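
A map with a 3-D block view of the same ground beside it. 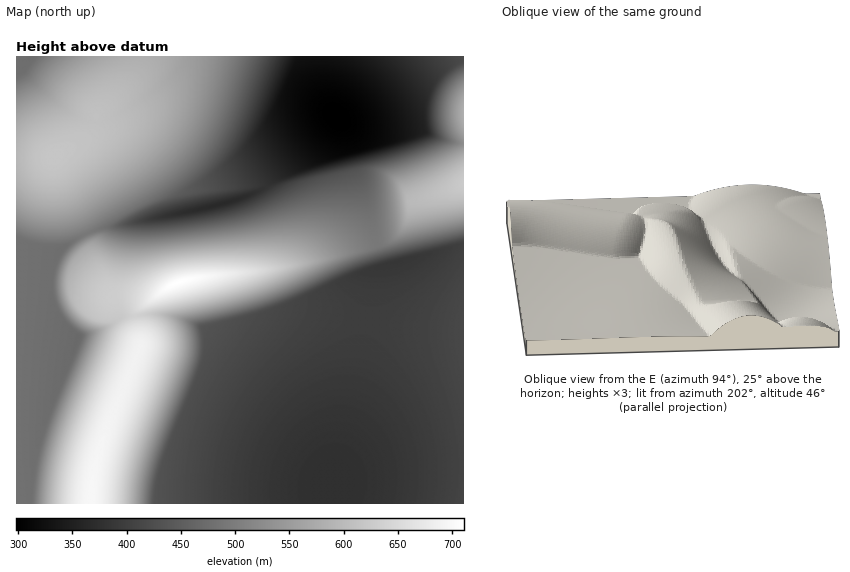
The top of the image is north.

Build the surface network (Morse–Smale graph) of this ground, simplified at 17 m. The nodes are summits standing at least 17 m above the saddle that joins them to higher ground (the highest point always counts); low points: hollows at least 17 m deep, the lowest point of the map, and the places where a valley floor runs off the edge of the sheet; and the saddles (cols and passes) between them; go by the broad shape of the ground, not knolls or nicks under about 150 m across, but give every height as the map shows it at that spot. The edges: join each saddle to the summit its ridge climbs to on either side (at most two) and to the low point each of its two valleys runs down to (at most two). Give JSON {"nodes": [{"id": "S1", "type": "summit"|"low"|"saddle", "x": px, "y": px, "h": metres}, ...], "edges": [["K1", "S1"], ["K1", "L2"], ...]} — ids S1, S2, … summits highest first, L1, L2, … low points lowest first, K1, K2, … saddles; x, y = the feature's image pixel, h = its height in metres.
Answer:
{"nodes": [
{"id": "S1", "type": "summit", "x": 178, "y": 283, "h": 711},
{"id": "S2", "type": "summit", "x": 90, "y": 500, "h": 698},
{"id": "S3", "type": "summit", "x": 463, "y": 184, "h": 626},
{"id": "S4", "type": "summit", "x": 53, "y": 158, "h": 619},
{"id": "S5", "type": "summit", "x": 463, "y": 114, "h": 581},
{"id": "L1", "type": "low", "x": 337, "y": 117, "h": 298},
{"id": "L2", "type": "low", "x": 332, "y": 485, "h": 376},
{"id": "L3", "type": "low", "x": 77, "y": 341, "h": 470},
{"id": "L4", "type": "low", "x": 29, "y": 58, "h": 475},
{"id": "K1", "type": "saddle", "x": 136, "y": 316, "h": 635},
{"id": "K2", "type": "saddle", "x": 140, "y": 57, "h": 581},
{"id": "K3", "type": "saddle", "x": 463, "y": 144, "h": 528},
{"id": "K4", "type": "saddle", "x": 88, "y": 234, "h": 493},
{"id": "K5", "type": "saddle", "x": 377, "y": 244, "h": 493}],
"edges": [["K1", "S1"], ["K1", "S2"], ["K1", "L2"], ["K1", "L3"], ["K2", "S4"], ["K2", "L1"], ["K2", "L4"], ["K3", "S3"], ["K3", "S5"], ["K3", "L1"], ["K4", "S1"], ["K4", "S4"], ["K4", "L1"], ["K4", "L3"], ["K5", "S1"], ["K5", "S3"], ["K5", "L1"], ["K5", "L2"]]}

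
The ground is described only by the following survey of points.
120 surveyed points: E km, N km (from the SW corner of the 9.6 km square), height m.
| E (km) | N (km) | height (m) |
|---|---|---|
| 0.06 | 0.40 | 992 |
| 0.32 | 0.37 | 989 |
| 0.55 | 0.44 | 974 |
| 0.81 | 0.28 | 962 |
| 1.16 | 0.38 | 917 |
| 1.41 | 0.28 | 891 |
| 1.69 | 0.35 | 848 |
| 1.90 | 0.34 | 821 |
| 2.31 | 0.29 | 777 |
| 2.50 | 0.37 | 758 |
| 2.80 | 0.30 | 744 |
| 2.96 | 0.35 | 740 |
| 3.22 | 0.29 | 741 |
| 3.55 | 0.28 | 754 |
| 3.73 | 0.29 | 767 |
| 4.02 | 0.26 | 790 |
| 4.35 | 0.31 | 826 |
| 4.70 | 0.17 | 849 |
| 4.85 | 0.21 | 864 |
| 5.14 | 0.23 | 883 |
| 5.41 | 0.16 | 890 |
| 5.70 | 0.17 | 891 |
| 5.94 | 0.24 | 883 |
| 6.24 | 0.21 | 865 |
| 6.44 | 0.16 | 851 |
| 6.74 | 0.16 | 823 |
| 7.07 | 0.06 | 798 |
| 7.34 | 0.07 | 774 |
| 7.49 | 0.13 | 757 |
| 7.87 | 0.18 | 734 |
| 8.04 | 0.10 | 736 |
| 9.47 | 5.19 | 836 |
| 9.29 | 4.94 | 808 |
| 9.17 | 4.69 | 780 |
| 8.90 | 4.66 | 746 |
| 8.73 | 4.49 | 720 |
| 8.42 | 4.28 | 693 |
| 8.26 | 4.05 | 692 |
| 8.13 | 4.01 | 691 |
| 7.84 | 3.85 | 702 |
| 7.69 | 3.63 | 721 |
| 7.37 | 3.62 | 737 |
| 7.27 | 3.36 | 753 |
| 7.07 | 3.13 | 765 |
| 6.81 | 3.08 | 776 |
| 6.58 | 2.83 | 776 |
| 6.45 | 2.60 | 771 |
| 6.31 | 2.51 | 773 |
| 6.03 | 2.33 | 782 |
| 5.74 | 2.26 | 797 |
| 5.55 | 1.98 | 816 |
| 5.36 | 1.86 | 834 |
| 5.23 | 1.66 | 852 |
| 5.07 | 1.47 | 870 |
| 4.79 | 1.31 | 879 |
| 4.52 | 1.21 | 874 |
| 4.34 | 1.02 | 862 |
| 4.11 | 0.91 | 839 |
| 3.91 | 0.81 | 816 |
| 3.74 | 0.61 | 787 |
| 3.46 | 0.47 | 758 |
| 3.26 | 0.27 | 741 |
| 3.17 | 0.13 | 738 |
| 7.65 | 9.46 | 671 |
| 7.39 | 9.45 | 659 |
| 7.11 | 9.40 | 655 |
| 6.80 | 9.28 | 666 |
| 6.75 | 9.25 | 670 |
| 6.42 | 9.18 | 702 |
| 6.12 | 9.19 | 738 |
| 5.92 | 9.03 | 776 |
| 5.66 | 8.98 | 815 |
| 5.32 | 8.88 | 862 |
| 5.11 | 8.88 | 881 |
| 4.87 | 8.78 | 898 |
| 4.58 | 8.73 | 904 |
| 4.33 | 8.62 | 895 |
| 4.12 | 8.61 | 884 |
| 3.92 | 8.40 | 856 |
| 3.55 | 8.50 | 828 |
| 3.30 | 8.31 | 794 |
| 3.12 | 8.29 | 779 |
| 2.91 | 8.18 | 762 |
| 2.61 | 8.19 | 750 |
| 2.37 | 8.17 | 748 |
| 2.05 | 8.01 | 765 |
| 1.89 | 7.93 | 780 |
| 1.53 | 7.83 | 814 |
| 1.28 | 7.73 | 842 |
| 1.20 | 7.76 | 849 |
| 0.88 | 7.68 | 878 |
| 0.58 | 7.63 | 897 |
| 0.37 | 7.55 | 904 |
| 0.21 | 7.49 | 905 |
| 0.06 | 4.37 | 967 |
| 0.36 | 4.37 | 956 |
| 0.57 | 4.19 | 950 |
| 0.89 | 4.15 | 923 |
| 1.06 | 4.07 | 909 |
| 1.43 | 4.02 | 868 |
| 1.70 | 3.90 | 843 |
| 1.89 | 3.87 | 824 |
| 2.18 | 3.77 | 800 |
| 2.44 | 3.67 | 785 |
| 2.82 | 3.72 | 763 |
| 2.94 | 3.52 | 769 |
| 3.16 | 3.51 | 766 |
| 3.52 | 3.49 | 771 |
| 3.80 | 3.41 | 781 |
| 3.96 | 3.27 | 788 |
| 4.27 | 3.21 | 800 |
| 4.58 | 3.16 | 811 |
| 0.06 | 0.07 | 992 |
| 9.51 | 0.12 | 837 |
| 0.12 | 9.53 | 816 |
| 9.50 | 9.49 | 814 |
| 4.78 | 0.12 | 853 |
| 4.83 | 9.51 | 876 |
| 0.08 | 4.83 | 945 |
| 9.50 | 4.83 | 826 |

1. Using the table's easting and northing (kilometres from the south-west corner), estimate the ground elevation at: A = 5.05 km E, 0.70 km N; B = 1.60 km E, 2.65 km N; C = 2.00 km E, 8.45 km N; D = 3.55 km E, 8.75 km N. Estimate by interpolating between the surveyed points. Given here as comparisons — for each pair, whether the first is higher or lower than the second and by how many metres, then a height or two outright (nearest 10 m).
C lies lower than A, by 150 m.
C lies lower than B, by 140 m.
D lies higher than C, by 100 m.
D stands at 840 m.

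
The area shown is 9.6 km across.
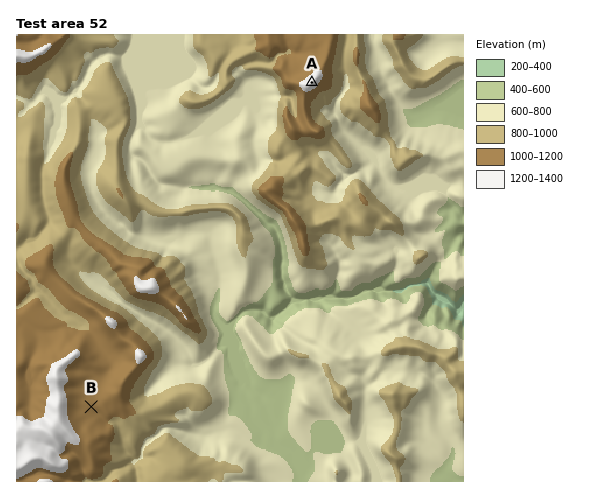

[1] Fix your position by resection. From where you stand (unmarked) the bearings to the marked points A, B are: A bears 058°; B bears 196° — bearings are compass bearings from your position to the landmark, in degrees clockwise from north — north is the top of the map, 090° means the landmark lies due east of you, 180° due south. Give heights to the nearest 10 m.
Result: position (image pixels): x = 156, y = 179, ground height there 650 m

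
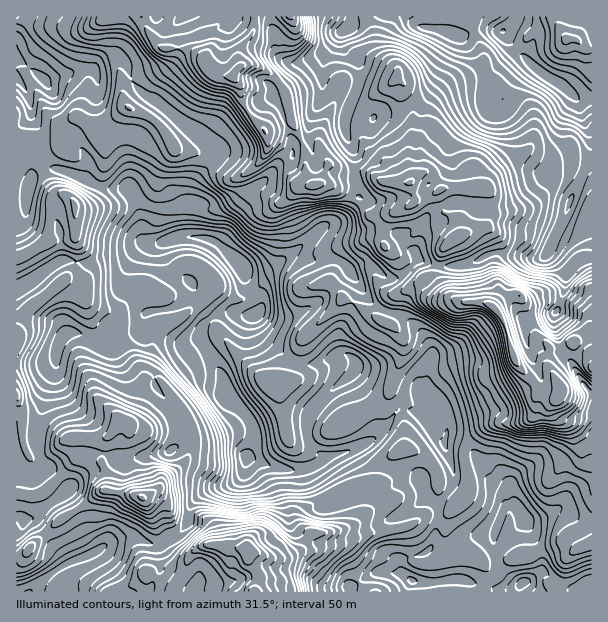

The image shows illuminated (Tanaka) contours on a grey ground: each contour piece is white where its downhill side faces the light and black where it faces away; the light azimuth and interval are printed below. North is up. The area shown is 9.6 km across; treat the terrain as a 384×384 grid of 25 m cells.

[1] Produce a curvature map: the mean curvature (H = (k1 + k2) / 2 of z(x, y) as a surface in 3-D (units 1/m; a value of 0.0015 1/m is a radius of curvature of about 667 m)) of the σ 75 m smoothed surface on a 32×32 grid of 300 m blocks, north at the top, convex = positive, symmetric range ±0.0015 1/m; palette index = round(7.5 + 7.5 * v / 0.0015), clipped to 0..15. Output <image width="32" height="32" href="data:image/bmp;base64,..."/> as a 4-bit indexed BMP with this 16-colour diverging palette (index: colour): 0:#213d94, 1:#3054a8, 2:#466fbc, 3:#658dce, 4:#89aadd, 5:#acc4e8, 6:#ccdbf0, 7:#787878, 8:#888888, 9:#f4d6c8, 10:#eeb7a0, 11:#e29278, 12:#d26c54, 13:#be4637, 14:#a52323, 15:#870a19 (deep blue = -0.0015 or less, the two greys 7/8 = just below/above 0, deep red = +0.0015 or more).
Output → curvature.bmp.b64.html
<image width="32" height="32" href="data:image/bmp;base64,Qk12AgAAAAAAAHYAAAAoAAAAIAAAACAAAAABAAQAAAAAAAACAAATCwAAEwsAABAAAAAAAAAAlD0hAKhUMAC8b0YAzo1lAN2qiQDoxKwA8NvMAHh4eACIiIgAyNb0AKC37gB4kuIAVGzSADdGvgAjI6UAGQqHAFOHeJinVDuJJSeCJDWUCGPoJGSsfCeaiWdVRbuai6P3+ocjciv//KmptzZWmVmYziq4czhAia6F/qqstnZIJ6VTu2Wd0bhaeTJpdpbJZjdWujL+/8QhNXeMl4pYm3OMR1VzdEn3iAZCN6qGPEpjfIemiYVCCqkDelEoureFVlRalPyprEnIYsxscWyiaHZjh5WGXetbtVLIPMhJVkjb+7qVZdtVfmEYuCaYp3RYY8z5czjGd+ZCfrukR7hWa2e38DM8lb11c7uWd0JqRmhPjFWUSUR2RVqWe5QnjWE1XwyYtyN3WJZMZXvmersUZF9Va7c6qmV8ZDBmXHtxbPb2oAptq6SLpquFfniz7L//3Pw6Msq0iXWdFnu8CDTGRdhZGNcGhlatxAZVZUXJCSAiAJeNj2U0AQFpdUib5Ez7qbFoKl6HSJeFjacgGpZGqdaHKiufumiIZ6n6hnZrp0SJqgk55TMpZWyTT/9m3Gyt90hkdhSZN5d42xh8aZnIWrZWlZfGmYjrhCyTmwiYhYyYuJmGprhm1FVPyIgmeJqVRsmnSqxp3DRSvGwqNzaKYyS6Qyg6K4FIhONsSUmaiXVnyiNyVztYh97jyGilzpeYi1A3dnUpNon2+wE3Zs+IibUYmHiagz/ZlblNg3qYhRl0iP2amumKZoZbL3MIhQNpMXio"/>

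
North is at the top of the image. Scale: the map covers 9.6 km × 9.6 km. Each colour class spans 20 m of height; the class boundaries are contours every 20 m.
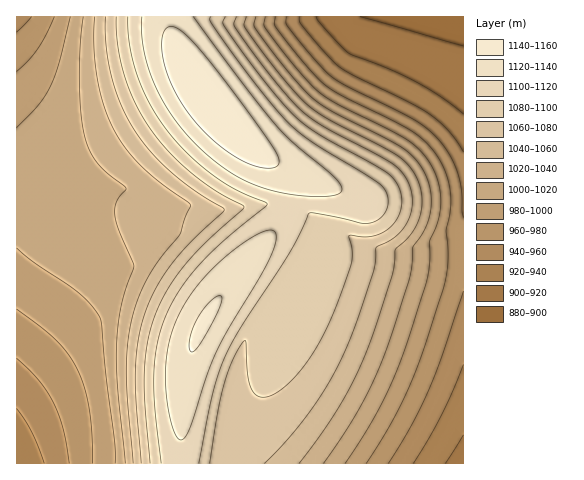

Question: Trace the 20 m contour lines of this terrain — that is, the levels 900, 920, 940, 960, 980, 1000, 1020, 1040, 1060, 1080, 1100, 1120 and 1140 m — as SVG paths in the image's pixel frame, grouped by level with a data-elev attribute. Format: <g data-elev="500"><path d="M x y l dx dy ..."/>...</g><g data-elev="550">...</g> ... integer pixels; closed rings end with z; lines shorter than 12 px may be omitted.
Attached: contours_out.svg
<g data-elev="900"><path d="M463 46l-103-29"/></g><g data-elev="920"><path d="M445 463l18-28"/><path d="M463 114l-23-18-26-15-26-13-39-15-22-22-9-11-2-3"/></g><g data-elev="940"><path d="M413 463l29-49 21-50"/><path d="M17 409l15 23 12 31"/><path d="M463 152l-14-21-20-18-24-13-52-25-15-9-37-41-2-4 0-4"/></g><g data-elev="960"><path d="M388 463l23-37 18-36 13-34 21-65"/><path d="M17 358l22 22 14 23 10 26 6 34"/><path d="M463 217l-2-27-3-16-7-17-12-17-12-11-13-9-66-33-17-11-18-19-25-30-2-5 0-5"/><path d="M32 17l-15 15"/></g><g data-elev="980"><path d="M366 463l24-38 19-37 14-35 20-63 5-28-2-31 5-24-2-22-4-14-7-13-8-12-10-9-22-14-59-29-19-13-21-24-23-30-2-3 1-7"/><path d="M17 309l39 31 12 14 9 15 7 19 5 21 3 24 1 30"/><path d="M54 17l-16 32-10 12-11 10"/></g><g data-elev="1000"><path d="M345 463l20-30 16-28 13-28 12-31 22-69 2-17-1-18 8-18 3-14 0-22-4-13-6-11-8-11-9-9-21-13-57-28-21-15-23-27-26-33-1-3 1-8"/><path d="M17 248l17 15 46 31 11 11 9 13 15 123 0 22"/><path d="M70 17l-11 45-9 24-11 19-22 23"/></g><g data-elev="1020"><path d="M323 463l36-53 24-50 26-81 3-14 1-17 10-16 6-14 2-12 0-14-3-12-5-11-7-10-10-8-20-12-56-29-22-16-25-28-27-37-2-4 2-8"/><path d="M83 17l-3 26-1 33 1 32 3 23 5 16 8 14 10 11 20 16-10 14-1 13 4 15 15 35-13 40-4 38 1 43 7 77"/></g><g data-elev="1040"><path d="M299 463l35-49 25-45 14-34 19-58 3-27 14-13 8-12 4-15 1-15-3-10-4-10-6-9-7-7-19-12-57-29-14-9-10-10-26-30-30-40-2-4 2-8"/><path d="M95 17l-1 29 3 30 6 28 10 23 12 20 15 18 17 15 31 22 3 4-11 29-21 25-13 21-8 19-7 21-4 26-1 29 7 87"/></g><g data-elev="1060"><path d="M264 463l19-18 18-22 17-22 14-23 15-31 13-34 14-43 2-22 17-10 11-10 7-14 1-15-5-18-12-15-17-11-57-30-14-10-11-10-29-34-31-42-2-5 2-7"/><path d="M105 17l1 28 5 30 9 28 13 24 16 23 20 21 25 19 30 19-2 4-33 31-18 21-16 25-11 25-6 27-3 30 1 32 5 59"/></g><g data-elev="1080"><path d="M210 463l7-47 6-28 8-25 11-19 3-4 3 38 3 10 4 6 5 3 7 0 10-4 9-7 13-14 13-17 10-18 11-22 18-52 1-13-3-14 21 1 15-6 7-6 5-7 4-8 1-8-3-15-10-13-71-40-16-11-11-11-29-34-33-45-6-9 2-7"/><path d="M116 17l2 28 6 29 10 27 15 25 18 24 23 22 25 18 29 17-40 37-19 21-18 25-12 26-8 27-3 31 1 31 5 58"/></g><g data-elev="1100"><path d="M199 463l13-67 13-39 16-30 50-77 17-36 6-1 47 10 8 0 7-2 6-5 4-6 2-8-2-10-7-8-67-42-26-22-24-28-30-39-21-31-1-3 1-2"/><path d="M128 17l2 28 7 29 12 28 16 25 21 25 25 22 23 14 31 14 2 2-43 36-24 24-21 27-14 27-8 28-3 30 1 34 6 53"/></g><g data-elev="1120"><path d="M178 439l3 1 2-1 6-9 18-56 13-30 50-87 6-18 0-5-3-3-8 0-12 5-16 11-16 14-26 27-18 30-9 28-3 32 4 37 5 17z"/><path d="M142 17l0 16 2 19 5 18 8 19 9 17 11 17 13 16 16 14 30 23 15 7 16 6 21 5 23 2 19 0 10-3 2-6-6-8-44-37-20-21-79-104"/></g><g data-elev="1140"><path d="M191 351l3 0 3-3 14-24 10-20 1-5-1-3-5 1-6 4-13 17-7 19-1 10z"/><path d="M267 168l10-2 2-2 0-4-5-10-12-19-39-53-29-35-16-15-6-2-5 2-3 4-2 8 2 22 8 25 15 24 19 22 21 18 21 12z"/></g>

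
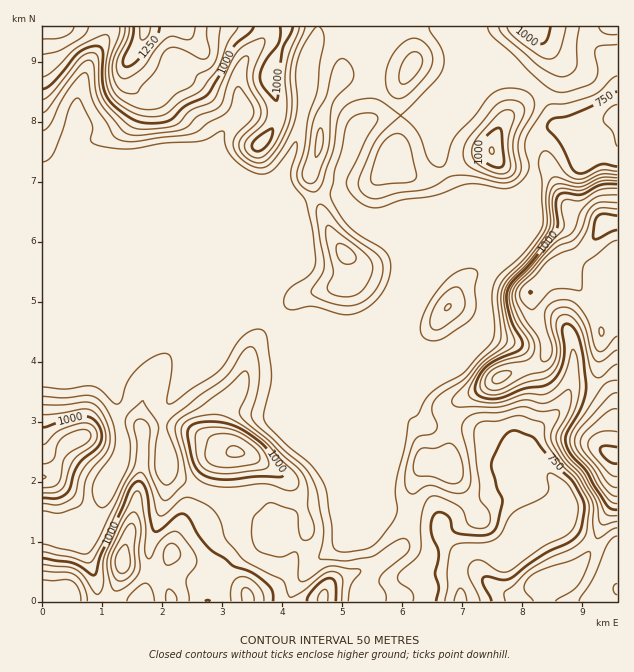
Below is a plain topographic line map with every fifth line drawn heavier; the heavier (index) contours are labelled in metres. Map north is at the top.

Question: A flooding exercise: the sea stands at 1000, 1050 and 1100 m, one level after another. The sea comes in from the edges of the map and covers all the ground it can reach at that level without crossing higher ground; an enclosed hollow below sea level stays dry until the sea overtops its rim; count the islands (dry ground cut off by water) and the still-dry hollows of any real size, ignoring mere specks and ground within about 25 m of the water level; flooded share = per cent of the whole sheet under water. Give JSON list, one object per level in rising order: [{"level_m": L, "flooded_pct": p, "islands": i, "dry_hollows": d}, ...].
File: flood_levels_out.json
[{"level_m": 1000, "flooded_pct": 82, "islands": 2, "dry_hollows": 0}, {"level_m": 1050, "flooded_pct": 87, "islands": 1, "dry_hollows": 0}, {"level_m": 1100, "flooded_pct": 91, "islands": 2, "dry_hollows": 0}]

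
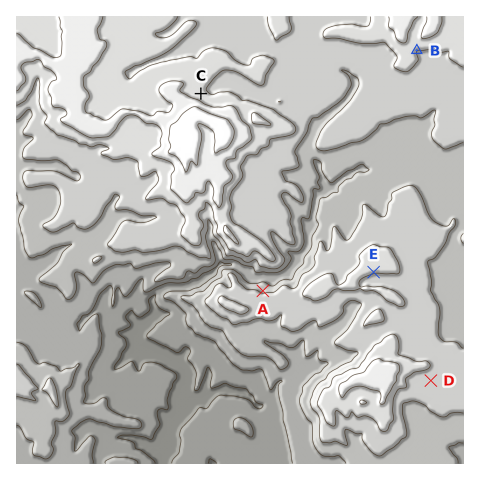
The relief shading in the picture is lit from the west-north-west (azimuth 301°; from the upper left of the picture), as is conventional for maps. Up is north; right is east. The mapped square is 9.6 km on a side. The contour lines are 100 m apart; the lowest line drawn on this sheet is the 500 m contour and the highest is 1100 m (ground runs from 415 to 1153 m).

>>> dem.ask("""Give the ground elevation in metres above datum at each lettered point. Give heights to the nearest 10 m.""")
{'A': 780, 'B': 900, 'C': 920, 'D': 860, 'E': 910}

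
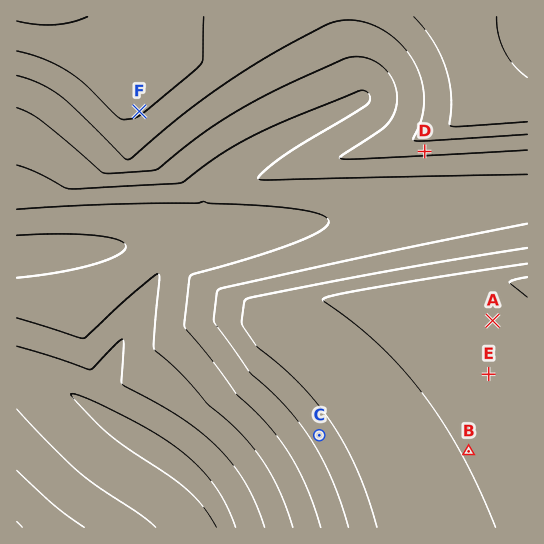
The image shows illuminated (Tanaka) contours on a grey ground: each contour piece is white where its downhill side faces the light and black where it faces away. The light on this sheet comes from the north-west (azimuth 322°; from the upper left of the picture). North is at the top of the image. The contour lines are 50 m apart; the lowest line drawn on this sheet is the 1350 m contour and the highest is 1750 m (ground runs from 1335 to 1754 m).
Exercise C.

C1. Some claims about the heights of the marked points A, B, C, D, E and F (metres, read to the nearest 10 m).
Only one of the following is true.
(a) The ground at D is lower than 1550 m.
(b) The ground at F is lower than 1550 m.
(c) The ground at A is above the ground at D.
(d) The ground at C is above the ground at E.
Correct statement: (c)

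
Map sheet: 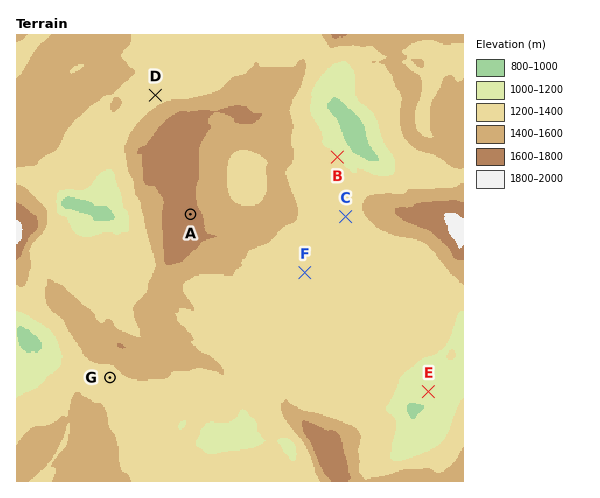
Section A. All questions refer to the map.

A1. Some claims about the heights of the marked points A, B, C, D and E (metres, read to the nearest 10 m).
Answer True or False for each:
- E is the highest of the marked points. False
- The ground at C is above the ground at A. False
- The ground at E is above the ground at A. False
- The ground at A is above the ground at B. True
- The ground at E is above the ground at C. False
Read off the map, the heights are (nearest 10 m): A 1670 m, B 1190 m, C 1370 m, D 1290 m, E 1050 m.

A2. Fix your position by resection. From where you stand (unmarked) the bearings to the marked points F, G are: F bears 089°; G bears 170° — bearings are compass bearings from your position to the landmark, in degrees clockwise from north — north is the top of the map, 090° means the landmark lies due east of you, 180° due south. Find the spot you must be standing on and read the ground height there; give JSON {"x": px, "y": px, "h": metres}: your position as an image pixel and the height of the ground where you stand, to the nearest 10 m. {"x": 92, "y": 276, "h": 1370}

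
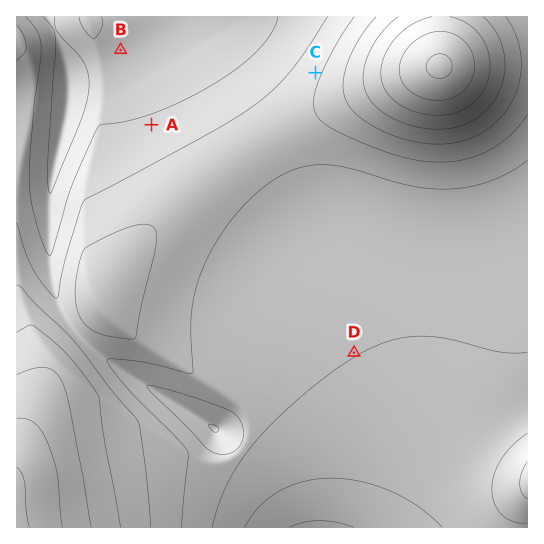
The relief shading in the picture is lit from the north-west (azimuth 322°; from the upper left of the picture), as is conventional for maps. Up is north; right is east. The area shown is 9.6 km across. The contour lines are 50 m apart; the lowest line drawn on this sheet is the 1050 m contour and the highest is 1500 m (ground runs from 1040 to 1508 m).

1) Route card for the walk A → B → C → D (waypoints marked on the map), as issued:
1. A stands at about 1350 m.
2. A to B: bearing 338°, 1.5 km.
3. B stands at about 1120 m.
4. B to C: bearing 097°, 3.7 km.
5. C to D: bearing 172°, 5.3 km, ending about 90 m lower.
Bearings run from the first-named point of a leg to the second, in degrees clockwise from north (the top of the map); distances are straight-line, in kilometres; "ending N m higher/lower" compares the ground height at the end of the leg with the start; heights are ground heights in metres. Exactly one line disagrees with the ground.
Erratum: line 1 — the height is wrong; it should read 1160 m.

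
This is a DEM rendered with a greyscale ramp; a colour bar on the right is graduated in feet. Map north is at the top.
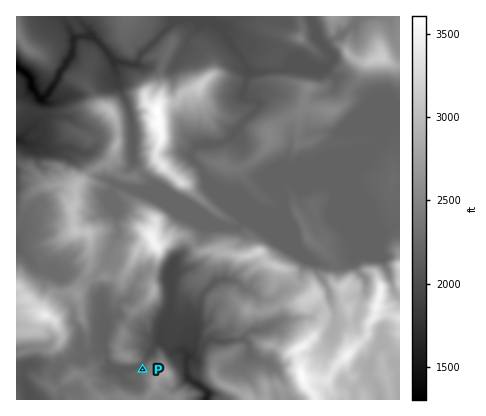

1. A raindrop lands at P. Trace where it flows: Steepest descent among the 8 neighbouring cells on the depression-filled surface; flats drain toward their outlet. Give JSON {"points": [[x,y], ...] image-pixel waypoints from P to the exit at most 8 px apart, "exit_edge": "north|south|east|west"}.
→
{"points": [[142, 370], [144, 362], [150, 354], [154, 346], [162, 344], [170, 352], [178, 350], [186, 354], [186, 362], [186, 370], [188, 378], [196, 384], [204, 390], [206, 398], [206, 400]], "exit_edge": "south"}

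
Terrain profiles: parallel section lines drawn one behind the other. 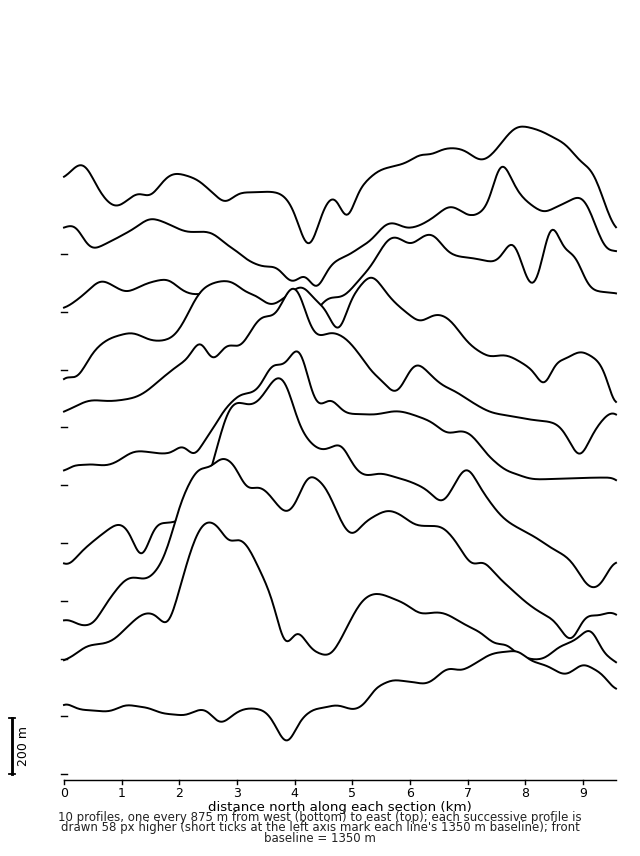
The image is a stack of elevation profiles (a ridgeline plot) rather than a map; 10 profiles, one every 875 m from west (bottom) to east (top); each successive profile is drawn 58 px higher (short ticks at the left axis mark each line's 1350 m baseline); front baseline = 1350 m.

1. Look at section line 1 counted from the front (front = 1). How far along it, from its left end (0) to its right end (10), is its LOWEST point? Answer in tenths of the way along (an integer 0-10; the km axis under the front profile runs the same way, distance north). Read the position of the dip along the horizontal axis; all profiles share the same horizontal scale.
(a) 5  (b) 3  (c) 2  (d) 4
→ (d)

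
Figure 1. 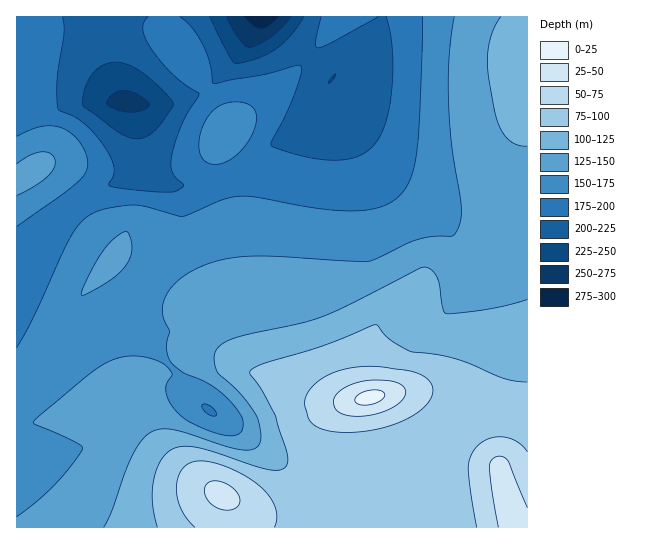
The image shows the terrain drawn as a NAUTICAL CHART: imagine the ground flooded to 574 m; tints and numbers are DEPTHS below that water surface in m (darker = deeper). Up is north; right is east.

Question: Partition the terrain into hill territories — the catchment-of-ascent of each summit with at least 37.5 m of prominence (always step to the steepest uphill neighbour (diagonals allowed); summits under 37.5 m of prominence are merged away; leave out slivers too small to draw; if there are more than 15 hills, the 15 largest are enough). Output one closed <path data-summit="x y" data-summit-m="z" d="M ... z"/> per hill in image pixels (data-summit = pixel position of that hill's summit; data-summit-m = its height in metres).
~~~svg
<path data-summit="370 397" data-summit-m="562" d="M527 16l-510 0-1 461 86-40 37-30 18-10 13-4 12 0 12 6 19 14 17 10 61 48 16 9 10 3 18-3 83-24 31-15 24-17 15-15 9-14 11-32-1-42-12-46-12-22-13-13-56-35-38-38 35 33 35 19 32 8 50-2z"/><path data-summit="222 495" data-summit-m="529" d="M182 393l-17 2-19 8-20 13-24 21-84 39-2 2 0 36 7 13 306 0-2-24-4-8-12-11-50-36-31-25-17-10-19-14z"/><path data-summit="517 527" data-summit-m="543" d="M401 191l-2 0 20 18 51 31 18 21 12 30 7 30 1 42-3 12-8 20-9 14-23 22-16 10-31 15-28 9-67 18-16-2 16 14 4 8 3 25 197 0 1-302-50 1-20-4-35-15z"/>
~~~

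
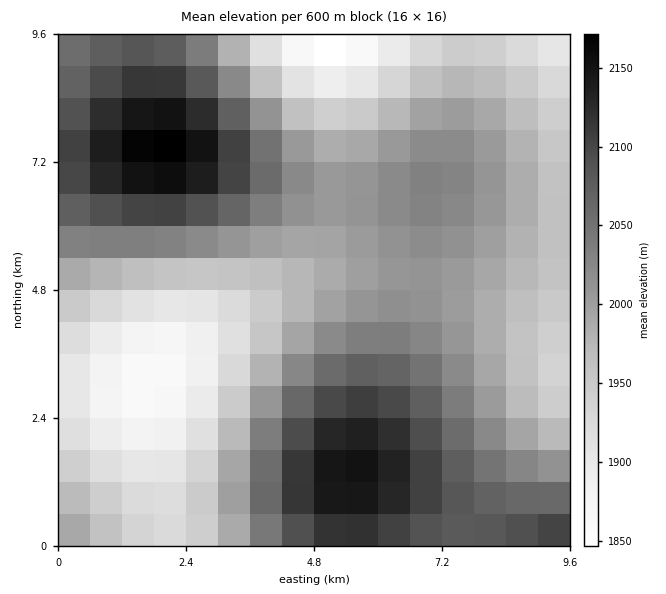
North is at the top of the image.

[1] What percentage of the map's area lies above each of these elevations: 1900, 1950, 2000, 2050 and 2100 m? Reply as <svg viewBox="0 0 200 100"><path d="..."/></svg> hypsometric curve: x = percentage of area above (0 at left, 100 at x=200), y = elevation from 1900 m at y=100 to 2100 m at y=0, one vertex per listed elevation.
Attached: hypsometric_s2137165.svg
<svg viewBox="0 0 200 100"><path d="M182 100l-31-25-47-25-45-25-31-25"/></svg>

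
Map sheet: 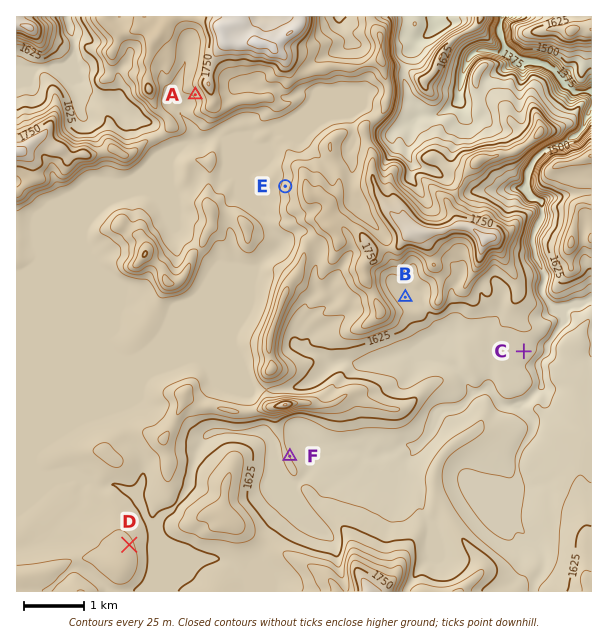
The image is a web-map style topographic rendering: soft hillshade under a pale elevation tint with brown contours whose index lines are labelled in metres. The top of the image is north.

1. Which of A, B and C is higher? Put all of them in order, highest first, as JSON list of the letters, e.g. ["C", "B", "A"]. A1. ["A", "B", "C"]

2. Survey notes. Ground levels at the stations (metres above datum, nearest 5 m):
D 1655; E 1660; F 1600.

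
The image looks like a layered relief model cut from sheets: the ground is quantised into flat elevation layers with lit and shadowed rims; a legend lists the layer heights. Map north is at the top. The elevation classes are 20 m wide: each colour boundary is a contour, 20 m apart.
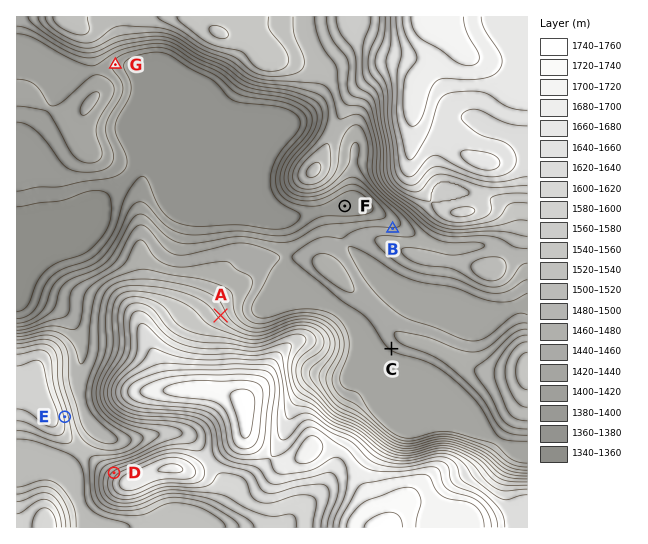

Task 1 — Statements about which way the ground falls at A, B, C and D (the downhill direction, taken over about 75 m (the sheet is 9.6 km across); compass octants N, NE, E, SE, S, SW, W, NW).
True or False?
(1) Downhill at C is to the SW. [True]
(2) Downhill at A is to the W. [False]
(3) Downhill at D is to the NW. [True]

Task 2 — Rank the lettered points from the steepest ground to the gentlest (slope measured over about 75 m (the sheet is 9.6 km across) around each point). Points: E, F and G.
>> E G F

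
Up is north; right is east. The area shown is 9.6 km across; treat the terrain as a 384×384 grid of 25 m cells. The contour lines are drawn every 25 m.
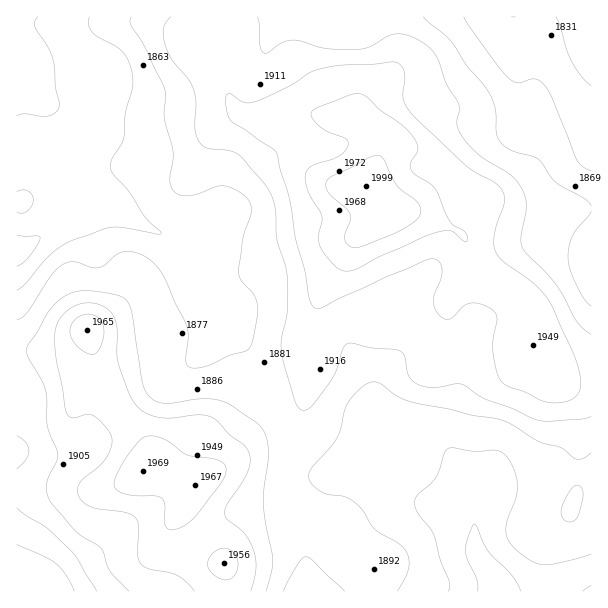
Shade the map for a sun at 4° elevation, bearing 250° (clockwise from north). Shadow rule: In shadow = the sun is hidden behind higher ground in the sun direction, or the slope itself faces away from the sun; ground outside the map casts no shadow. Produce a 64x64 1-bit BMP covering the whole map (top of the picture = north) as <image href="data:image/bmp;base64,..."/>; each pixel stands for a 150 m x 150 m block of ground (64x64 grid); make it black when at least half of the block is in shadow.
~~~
<image width="64" height="64" href="data:image/bmp;base64,Qk0+AgAAAAAAAD4AAAAoAAAAQAAAAEAAAAABAAEAAAAAAAACAAATCwAAEwsAAAIAAAAAAAAA////AAAAAAAAAAA8AAAAAAAAADwAAAAAAAAAfgAAAAAAAAB+AAAAAAAAAH4AAAAAAAAAfgAAAAAAAAB8AAAAAAAAAAAAAAAAAAAAAAAAAAAAAAAAAAAAAAAAAAAAAAAAAAAAAAAAAAAAAAAAAAAAAAAAAAAAAAAAAAAAOAAAAAAAAAA4AAAAAAAAABAAAAAAAAAAAAAAAAAAAAAAAAAAAAAAAAAAAAAAAAcAAAAAAAAAD4AAAAAAAAAPgAAAAAAAAB+AAAAAAAAAHwAAAAAAAAA+AAAAAAAAADwAAAAAAAAAPAAAAAAABAB+AAAAAAAOAH4AAAAAAA8AfwAAAAAADwB/AAAAAAAfAH4AAAAAAB8AAAAAAAAAPwAAAAAAAAB/AAAAAAAAAP8AAAAAAAAH+AAAAAAAAA8AAAAAAAAADgAAAAAAAAAAAAAAAAAAAAAAAAAAAAAAAAAAAAAAAAIAAAAAAAAABgIAAAAAAAAAB4AAAAAAAHAPwAAAAAAAcD+AAAAAAABwfgAAAAAAAAD8AAAAAAAAA/wAAAAAAAAP4AAAAAAAAB+AAAAAAAAAPwAAAAAAAAA+AAAAAAAAAAAAAAAAAAAAAAAAAAAAAAAAAAAAAAAAAAAAAAAAAAAAAAAAAAAAAAABgAAAAAAAAAGAAAAAAAAAAAAAAAAAAAAAAAAAAAAQAAAAAA=="/>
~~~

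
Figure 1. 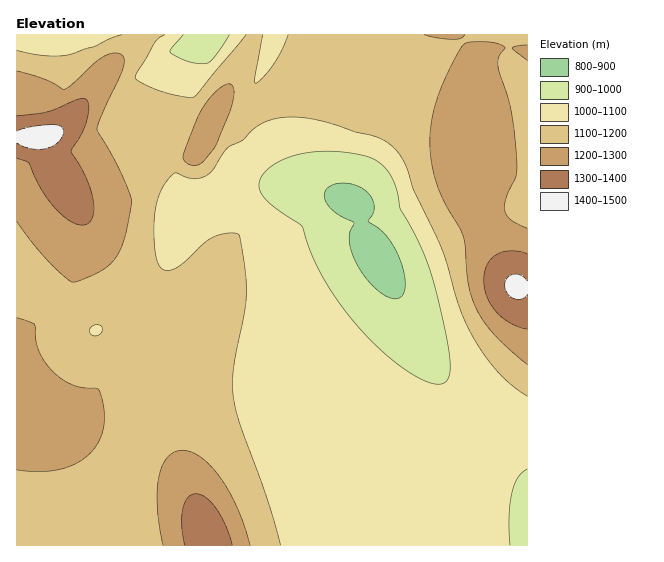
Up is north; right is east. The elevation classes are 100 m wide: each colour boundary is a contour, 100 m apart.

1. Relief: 870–1430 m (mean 1120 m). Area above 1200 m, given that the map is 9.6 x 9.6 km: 19.7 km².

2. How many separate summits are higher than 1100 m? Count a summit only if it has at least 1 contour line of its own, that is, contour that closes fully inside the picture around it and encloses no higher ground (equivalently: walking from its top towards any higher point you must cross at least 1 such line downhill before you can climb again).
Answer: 1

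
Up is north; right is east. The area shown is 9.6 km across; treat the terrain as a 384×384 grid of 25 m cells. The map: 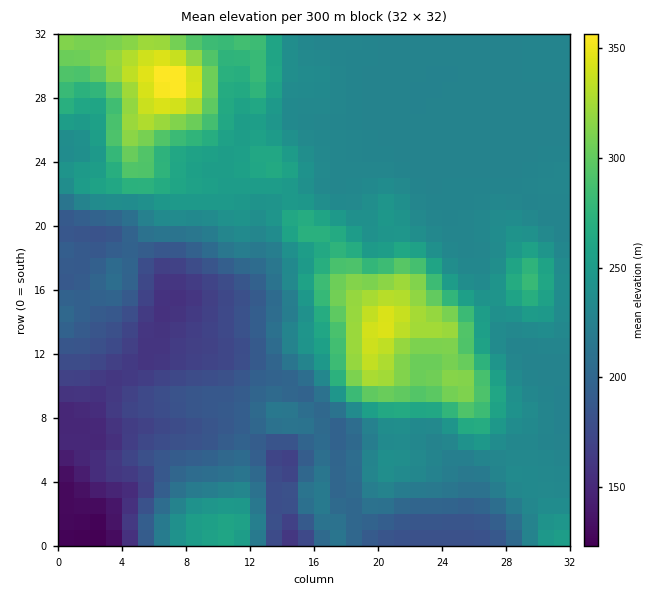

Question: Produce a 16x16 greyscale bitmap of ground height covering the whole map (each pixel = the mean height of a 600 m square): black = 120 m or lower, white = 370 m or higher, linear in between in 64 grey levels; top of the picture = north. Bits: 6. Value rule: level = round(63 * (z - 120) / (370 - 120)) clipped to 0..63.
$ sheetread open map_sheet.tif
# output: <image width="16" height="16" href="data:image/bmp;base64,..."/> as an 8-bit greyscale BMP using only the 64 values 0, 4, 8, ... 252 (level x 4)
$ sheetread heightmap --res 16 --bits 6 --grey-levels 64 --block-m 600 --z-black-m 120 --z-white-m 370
<image width="16" height="16" href="data:image/bmp;base64,Qk02BQAAAAAAADYEAAAoAAAAEAAAABAAAAABAAgAAAAAAAABAAATCwAAEwsAAAABAAAAAAAAAAAAAAEBAQACAgIAAwMDAAQEBAAFBQUABgYGAAcHBwAICAgACQkJAAoKCgALCwsADAwMAA0NDQAODg4ADw8PABAQEAAREREAEhISABMTEwAUFBQAFRUVABYWFgAXFxcAGBgYABkZGQAaGhoAGxsbABwcHAAdHR0AHh4eAB8fHwAgICAAISEhACIiIgAjIyMAJCQkACUlJQAmJiYAJycnACgoKAApKSkAKioqACsrKwAsLCwALS0tAC4uLgAvLy8AMDAwADExMQAyMjIAMzMzADQ0NAA1NTUANjY2ADc3NwA4ODgAOTk5ADo6OgA7OzsAPDw8AD09PQA+Pj4APz8/AEBAQABBQUEAQkJCAENDQwBEREQARUVFAEZGRgBHR0cASEhIAElJSQBKSkoAS0tLAExMTABNTU0ATk5OAE9PTwBQUFAAUVFRAFJSUgBTU1MAVFRUAFVVVQBWVlYAV1dXAFhYWABZWVkAWlpaAFtbWwBcXFwAXV1dAF5eXgBfX18AYGBgAGFhYQBiYmIAY2NjAGRkZABlZWUAZmZmAGdnZwBoaGgAaWlpAGpqagBra2sAbGxsAG1tbQBubm4Ab29vAHBwcABxcXEAcnJyAHNzcwB0dHQAdXV1AHZ2dgB3d3cAeHh4AHl5eQB6enoAe3t7AHx8fAB9fX0Afn5+AH9/fwCAgIAAgYGBAIKCggCDg4MAhISEAIWFhQCGhoYAh4eHAIiIiACJiYkAioqKAIuLiwCMjIwAjY2NAI6OjgCPj48AkJCQAJGRkQCSkpIAk5OTAJSUlACVlZUAlpaWAJeXlwCYmJgAmZmZAJqamgCbm5sAnJycAJ2dnQCenp4An5+fAKCgoAChoaEAoqKiAKOjowCkpKQApaWlAKampgCnp6cAqKioAKmpqQCqqqoAq6urAKysrACtra0Arq6uAK+vrwCwsLAAsbGxALKysgCzs7MAtLS0ALW1tQC2trYAt7e3ALi4uAC5ubkAurq6ALu7uwC8vLwAvb29AL6+vgC/v78AwMDAAMHBwQDCwsIAw8PDAMTExADFxcUAxsbGAMfHxwDIyMgAycnJAMrKygDLy8sAzMzMAM3NzQDOzs4Az8/PANDQ0ADR0dEA0tLSANPT0wDU1NQA1dXVANbW1gDX19cA2NjYANnZ2QDa2toA29vbANzc3ADd3d0A3t7eAN/f3wDg4OAA4eHhAOLi4gDj4+MA5OTkAOXl5QDm5uYA5+fnAOjo6ADp6ekA6urqAOvr6wDs7OwA7e3tAO7u7gDv7+8A8PDwAPHx8QDy8vIA8/PzAPT09AD19fUA9vb2APf39wD4+PgA+fn5APr6+gD7+/sA/Pz8AP39/QD+/v4A////AAgIOHCIjFA0XFBEQEBEYIAMFCxccHhMTFxcYFhUXHB0FCg0SFBYREBYZHhwaGx0cBwgMDxASExUUGB0cICEdGwkKDQ8REhYWGSUpKC0nHhsNDAsMDg8TFyMzMi8wJRwbEQ8LCgwOFB0nNTYyLyAcHBMSDgkLDhQdKjQ2MSkgIh8SFRELDhIWHyotLioeHiYgEREUFBcbGyImISEfHB0gHRYZGx8fHx8iHx4fHBscHBsgIyklIiIjIBwcHBsbGxscHiUvKCQiIx4cGxsbGxsbGyMmNDUuIyEcHBsbGxsbGxspLTc7MyUlHRwbGxsbGxsbLzA0NC0oJh0cGxsbGxsbGw="/>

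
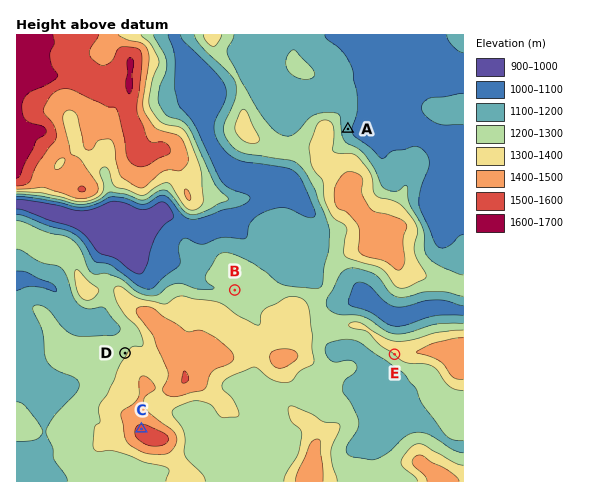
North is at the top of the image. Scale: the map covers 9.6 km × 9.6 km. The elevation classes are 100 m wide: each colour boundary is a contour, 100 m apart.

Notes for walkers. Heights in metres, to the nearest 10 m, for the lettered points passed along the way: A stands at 1130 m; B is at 1230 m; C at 1530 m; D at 1290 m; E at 1300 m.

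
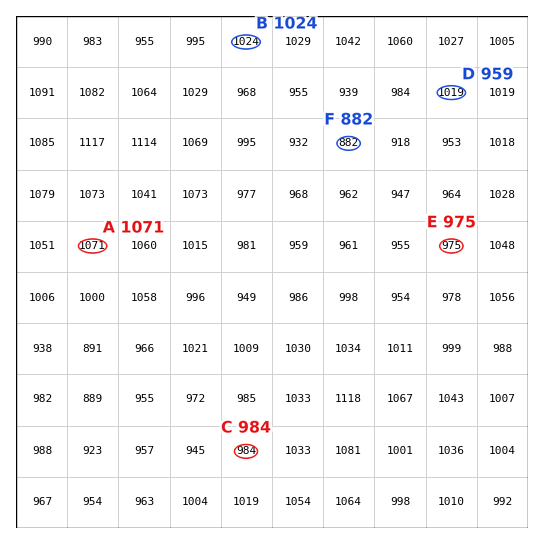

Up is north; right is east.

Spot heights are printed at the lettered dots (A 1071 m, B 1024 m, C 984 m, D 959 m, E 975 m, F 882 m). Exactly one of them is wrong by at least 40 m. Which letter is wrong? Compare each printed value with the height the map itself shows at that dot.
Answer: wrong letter D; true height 1019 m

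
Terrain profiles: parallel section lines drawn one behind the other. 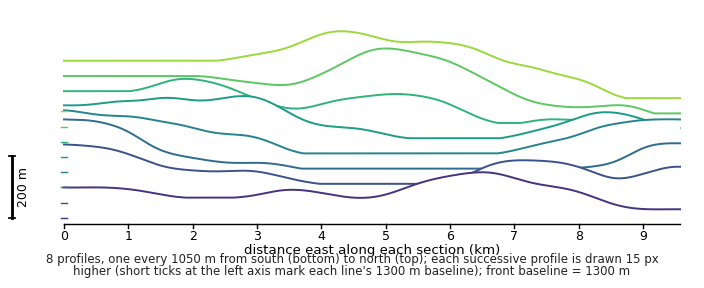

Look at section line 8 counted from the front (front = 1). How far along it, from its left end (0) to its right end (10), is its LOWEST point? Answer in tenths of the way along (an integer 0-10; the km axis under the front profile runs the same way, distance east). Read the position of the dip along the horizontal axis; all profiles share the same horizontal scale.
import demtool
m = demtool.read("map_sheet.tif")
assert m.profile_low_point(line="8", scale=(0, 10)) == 10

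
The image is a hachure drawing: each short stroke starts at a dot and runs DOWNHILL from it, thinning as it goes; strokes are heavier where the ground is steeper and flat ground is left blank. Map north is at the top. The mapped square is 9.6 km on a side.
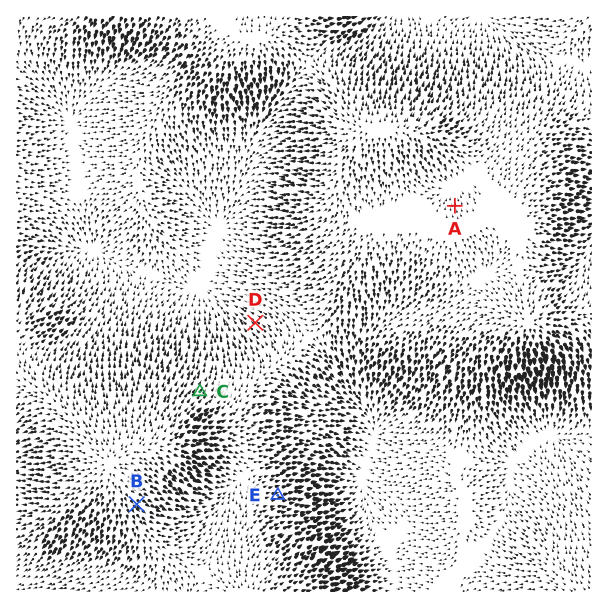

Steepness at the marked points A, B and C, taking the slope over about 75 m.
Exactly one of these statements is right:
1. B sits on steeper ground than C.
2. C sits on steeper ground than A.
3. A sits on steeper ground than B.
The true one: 2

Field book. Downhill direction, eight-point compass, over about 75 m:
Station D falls NW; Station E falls E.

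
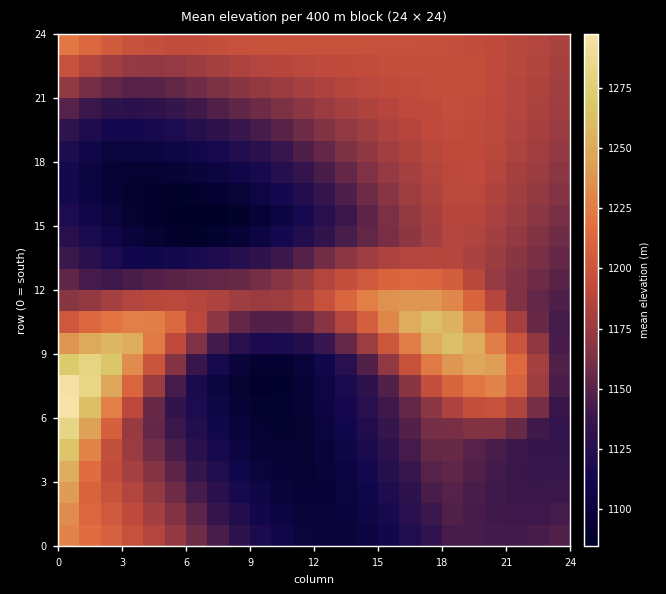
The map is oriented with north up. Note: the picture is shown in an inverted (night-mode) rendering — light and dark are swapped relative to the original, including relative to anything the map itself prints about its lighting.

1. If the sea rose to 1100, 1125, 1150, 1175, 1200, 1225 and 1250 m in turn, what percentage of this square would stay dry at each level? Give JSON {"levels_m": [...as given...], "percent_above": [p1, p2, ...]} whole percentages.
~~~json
{"levels_m": [1100, 1125, 1150, 1175, 1200, 1225, 1250], "percent_above": [90, 75, 57, 39, 13, 7, 3]}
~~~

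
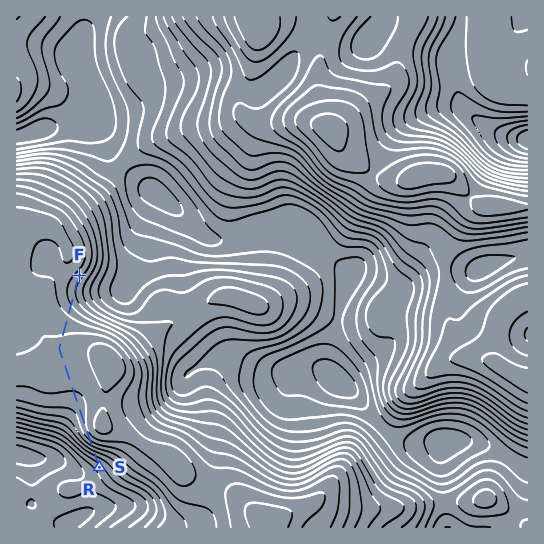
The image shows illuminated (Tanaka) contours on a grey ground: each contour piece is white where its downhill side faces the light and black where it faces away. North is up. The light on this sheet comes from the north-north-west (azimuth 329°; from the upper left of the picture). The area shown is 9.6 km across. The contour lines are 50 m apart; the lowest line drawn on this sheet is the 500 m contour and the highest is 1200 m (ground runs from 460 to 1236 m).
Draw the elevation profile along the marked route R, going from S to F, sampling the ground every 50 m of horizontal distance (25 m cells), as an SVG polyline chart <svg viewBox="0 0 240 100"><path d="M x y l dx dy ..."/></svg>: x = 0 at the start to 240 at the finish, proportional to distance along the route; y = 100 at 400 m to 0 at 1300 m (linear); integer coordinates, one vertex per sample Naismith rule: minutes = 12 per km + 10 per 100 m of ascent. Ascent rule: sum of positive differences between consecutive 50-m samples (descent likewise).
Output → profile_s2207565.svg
<svg viewBox="0 0 240 100"><path d="M0 52l3-1 3-1 4-2 3-2 3-3 3-3 3-2 3-3 4-3 3-3 3-2 3-2 3-1 4-1 3 0 3 0 3 0 3 1 3 0 4 1 3 0 3 0 3 0 3 0 4 0 3-1 3 0 3-1 3 0 3-1 4 0 3-1 3 0 3-1 3 0 3 0 4-1 3 0 3 0 3 1 3 0 4 0 3 1 3 0 3 0 3 0 3 1 4 0 3 0 3 0 3 0 3 0 4 0 3 1 3 0 3 1 3 1 3 1 4 1 3 1 3 1 3 2 3 1 4 1 3 2 3 1 3 1 3 1 3 0 4 1 3 0 3 0 3-1 3 0 4-1 1-1"/></svg>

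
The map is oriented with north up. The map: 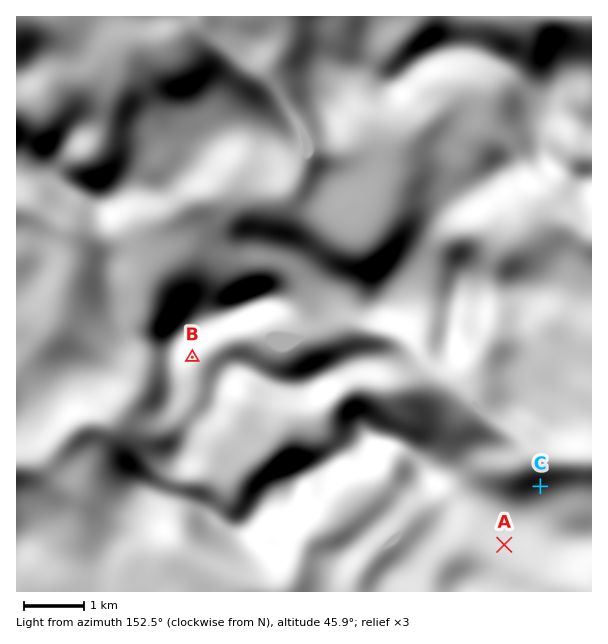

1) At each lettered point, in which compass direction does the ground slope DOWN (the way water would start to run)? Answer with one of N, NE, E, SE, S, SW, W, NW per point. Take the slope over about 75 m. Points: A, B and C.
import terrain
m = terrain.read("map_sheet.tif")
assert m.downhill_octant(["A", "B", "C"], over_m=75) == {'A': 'SE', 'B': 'S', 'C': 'N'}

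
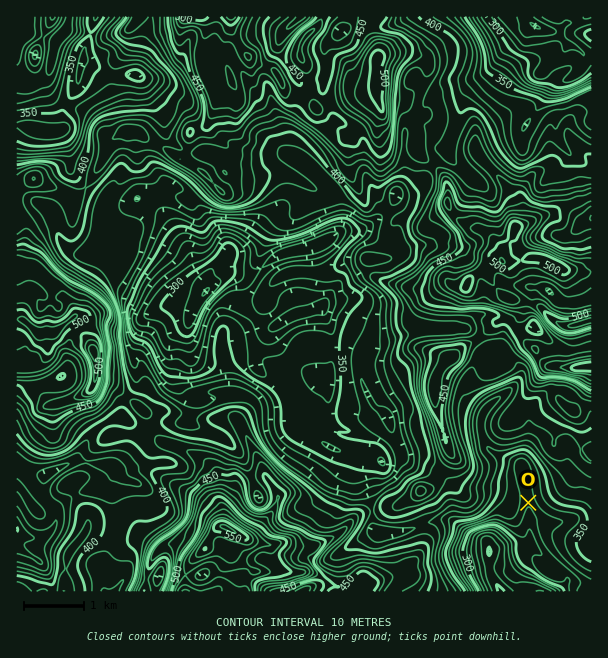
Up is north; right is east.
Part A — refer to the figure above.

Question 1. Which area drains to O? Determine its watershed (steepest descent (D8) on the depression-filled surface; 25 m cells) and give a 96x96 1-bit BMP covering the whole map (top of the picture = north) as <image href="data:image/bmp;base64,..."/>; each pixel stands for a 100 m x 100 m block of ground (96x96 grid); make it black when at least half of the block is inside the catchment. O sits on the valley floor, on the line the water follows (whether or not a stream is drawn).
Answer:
<image width="96" height="96" href="data:image/bmp;base64,Qk2+BAAAAAAAAD4AAAAoAAAAYAAAAGAAAAABAAEAAAAAAIAEAAATCwAAEwsAAAIAAAAAAAAA////AAAAAAAAAAAAAAAAAAAAAAAAAAAAAAAAAAAAAAAAAAAAAAAAAAAAAAAAAAAAAAAAAAAAAAAAAAAAAAAAAAAAAAAAAAAAAAAAAAAAAAAAAAAAAAAAAAAAAAAAAAAAAAAAAAAAAAAAAAAAAAAAAAAAAAAAAAAAAAAAAAAAAAAAAAAAAAAAAAAAAAAAAAAAAAAAAAAAAAAAAAAAAAAAAAAAAAAAAAAAAAAAAAAAAAAAAAAAAAAAAAAAAAAAAAAAAAAAAAAAfAAAAAAAAAAAAAA//4AAAAAAAAAAAAB//8AAAAAAAAAAAAD//+AAAAAAAAAAAAD///AAAAAAAAAAAAD///AAAAAAAAAAAAD///AAAAAAAAAAAAB///gAAAAAAAAAAAD///wAAAAAAAAAAAD///wAAAAAAAAAAAD///wAAAAAAAAAAAH///wAAAAAAAAAAAH///wAAAAAAAAAAAH///wAAAAAAAAAAAP///gAAAAAAAAAAAP///gAAAAAAAAAAAP///wAAAAAAAAAAAP///wAAAAAAAAAAAP///4AAAAAAAAAAAP///8AAAAAAAAAAAP///8AAAAAAAAAAAP///8AAAAAAAAAAAH///8AAAAAAAAAAAD///wAAAAAAAAAAAB///wAAAAAAAAAAAA///wAAAAAAAAAAAAf//wAAAAAAAAAAAAH//wAAAAAAAAAAAAD//wAAAAAAAAAAAAA/+AAAAAAAAAAAAAAP4AAAAAAAAAAAAAADwAAAAAAAAAAAAAADgAAAAAAAAAAAAAAAAAAAAAAAAAAAAAAAAAAAAAAAAAAAAAAAAAAAAAAAAAAAAAAAAAAAAAAAAAAAAAAAAAAAAAAAAAAAAAAAAAAAAAAAAAAAAAAAAAAAAAAAAAAAAAAAAAAAAAAAAAAAAAAAAAAAAAAAAAAAAAAAAAAAAAAAAAAAAAAAAAAAAAAAAAAAAAAAAAAAAAAAAAAAAAAAAAAAAAAAAAAAAAAAAAAAAAAAAAAAAAAAAAAAAAAAAAAAAAAAAAAAAAAAAAAAAAAAAAAAAAAAAAAAAAAAAAAAAAAAAAAAAAAAAAAAAAAAAAAAAAAAAAAAAAAAAAAAAAAAAAAAAAAAAAAAAAAAAAAAAAAAAAAAAAAAAAAAAAAAAAAAAAAAAAAAAAAAAAAAAAAAAAAAAAAAAAAAAAAAAAAAAAAAAAAAAAAAAAAAAAAAAAAAAAAAAAAAAAAAAAAAAAAAAAAAAAAAAAAAAAAAAAAAAAAAAAAAAAAAAAAAAAAAAAAAAAAAAAAAAAAAAAAAAAAAAAAAAAAAAAAAAAAAAAAAAAAAAAAAAAAAAAAAAAAAAAAAAAAAAAAAAAAAAAAAAAAAAAAAAAAAAAAAAAAAAAAAAAAAAAAAAAAAAAAAAAAAAAAAAAAAAAAAAAAAAAAAAAAAAAAAAAAAAAAAAAAAAAAAAAAAAAAAAAAAAAAAAAAAAAAAAAAAAAAAAAAAAAAAAAAAAAAAAAAAAAAAAAAAAAAAAAAAAAAAAAAAAAAAAAAAAAAAAAAAAA="/>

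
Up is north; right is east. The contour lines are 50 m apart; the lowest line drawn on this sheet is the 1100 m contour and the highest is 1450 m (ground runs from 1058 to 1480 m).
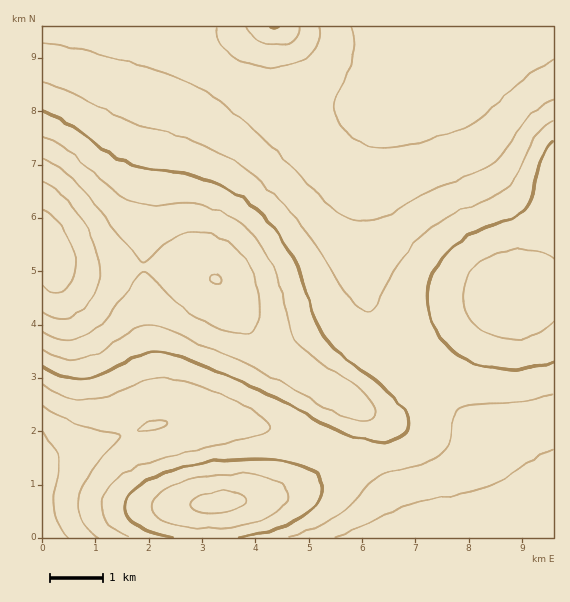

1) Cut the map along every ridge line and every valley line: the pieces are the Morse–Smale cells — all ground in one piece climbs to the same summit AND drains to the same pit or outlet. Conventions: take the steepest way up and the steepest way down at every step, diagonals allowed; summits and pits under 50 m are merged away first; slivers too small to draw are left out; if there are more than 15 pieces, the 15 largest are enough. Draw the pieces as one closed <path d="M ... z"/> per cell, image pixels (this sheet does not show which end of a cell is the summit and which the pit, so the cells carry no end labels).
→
<path d="M553 26l-125 0-5 25-8 17-28 39-9 17-9 33-6 42-1 49 3 40 5 25 9 20 14 18 23 23 55-52 33-24 12-4 38-2z"/><path d="M177 26l-2 2 8 21 0 11-24 65-8 34-6 49-2 59 45 2 25 8 22 34 16 20 20 19 16 12 26-25 40-23 10-13-1-77 3-40 5-33 8-27 7-13 30-43 6-13-12 18-14 14-23 14-31 6-30-1-40-9-40-18-24-16-16-16z"/><path d="M175 26l-133 1 0 222 3 1 4 7 8 8 19 4 67-2 2-59 6-49 8-34 24-65-1-16z"/><path d="M215 421l-39 0-17 2-84 28-32 8-1 78 162 1 1-22 1-7 5-6 50-5 34-8 12-7 12-10 14-21-17-9-37-13-26-5z"/><path d="M417 375l-25 26-15 9-10 0-18-8 0 13-16 37 26 17 18 18 16 26 7 25 124 0 6-14 1-17-4-16-5-11-15-20-38-39z"/><path d="M45 250l-3 1 1 208 32-8 64-22 17-4 3-4-12-82-4-71-76-1-12-4z"/><path d="M553 293l-37 1-19 8-37 29-43 44 50 44 38 38 17 23 5 11 4 16-1 17-5 14 29-1z"/><path d="M176 267l-33 1 3 57 13 92-1 6 18-2 39 0 24 2 9-1 5-3 6-7 14-28 13-21-35-32-16-20-22-34-13-6z"/><path d="M427 26l-249 1 13 20 18 18 22 14 18 10 40 13 22 4 30 1 31-6 23-14 20-23 10-21z"/><path d="M335 453l-4 0-6 12-13 14-17 11-34 8-50 5-5 6-1 7 0 21 194 1 0-5-6-20-16-26-18-18z"/><path d="M364 275l-1 26-2 6-12 10-41 24-15 14-6 8 17 12 45 27 18 8 10 0 15-9 25-26-24-24-14-18-9-20z"/><path d="M287 362l-14 22-16 32-9 6-7 1 51 11 40 17 14-28 3-8 0-12-5-5-40-23z"/>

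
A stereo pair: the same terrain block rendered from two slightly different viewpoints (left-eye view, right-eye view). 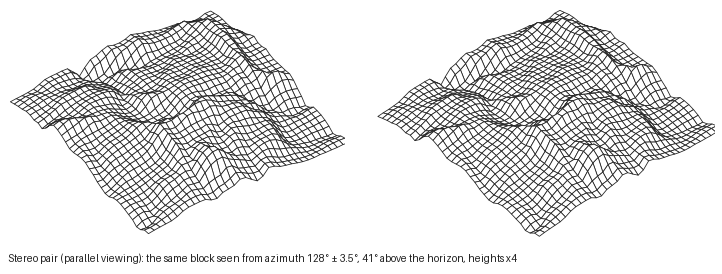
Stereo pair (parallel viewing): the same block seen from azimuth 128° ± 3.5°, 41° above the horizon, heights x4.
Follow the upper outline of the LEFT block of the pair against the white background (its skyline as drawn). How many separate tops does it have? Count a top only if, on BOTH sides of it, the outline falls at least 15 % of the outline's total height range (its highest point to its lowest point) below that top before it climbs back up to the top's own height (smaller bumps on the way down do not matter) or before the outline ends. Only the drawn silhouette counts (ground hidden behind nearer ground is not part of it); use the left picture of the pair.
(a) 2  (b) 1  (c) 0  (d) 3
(b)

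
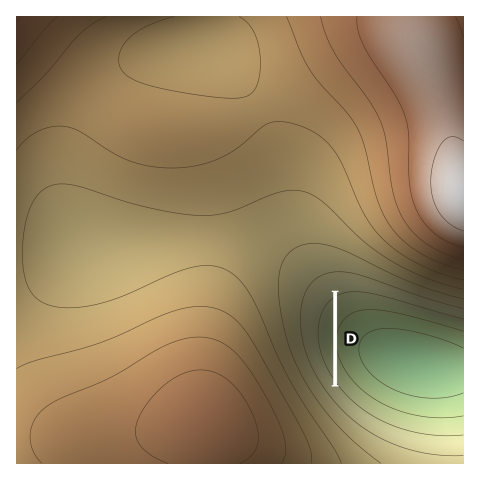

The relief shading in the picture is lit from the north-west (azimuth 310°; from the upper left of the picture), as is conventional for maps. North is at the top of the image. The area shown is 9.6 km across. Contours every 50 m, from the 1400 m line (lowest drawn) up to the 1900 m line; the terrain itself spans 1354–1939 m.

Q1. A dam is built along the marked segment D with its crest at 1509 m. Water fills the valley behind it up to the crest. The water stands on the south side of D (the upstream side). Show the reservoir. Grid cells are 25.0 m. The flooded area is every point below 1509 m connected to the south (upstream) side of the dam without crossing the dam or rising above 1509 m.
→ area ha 52.8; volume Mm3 10.59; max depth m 50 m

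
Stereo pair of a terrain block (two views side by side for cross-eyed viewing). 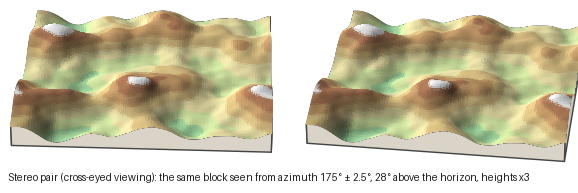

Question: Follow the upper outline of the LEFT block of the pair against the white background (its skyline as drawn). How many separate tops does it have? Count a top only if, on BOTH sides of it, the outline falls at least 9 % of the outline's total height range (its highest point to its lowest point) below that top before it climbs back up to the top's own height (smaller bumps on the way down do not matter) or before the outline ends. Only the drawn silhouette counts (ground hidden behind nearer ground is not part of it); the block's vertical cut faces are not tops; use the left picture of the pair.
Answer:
2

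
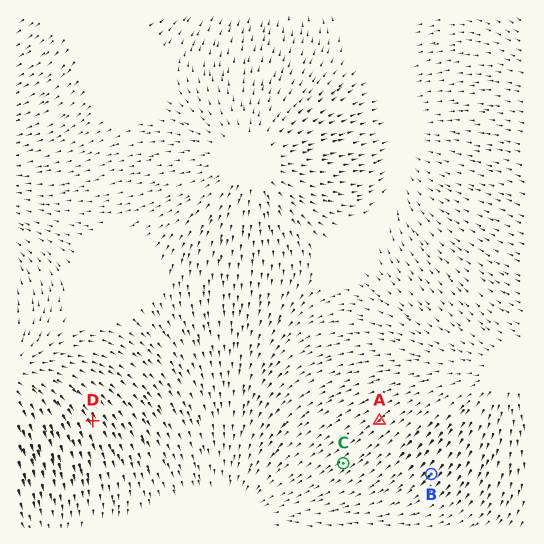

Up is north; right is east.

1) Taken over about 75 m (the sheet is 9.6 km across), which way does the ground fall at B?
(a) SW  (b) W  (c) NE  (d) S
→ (a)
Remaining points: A SW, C SW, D SE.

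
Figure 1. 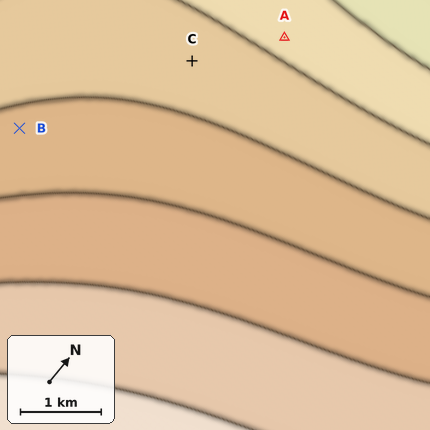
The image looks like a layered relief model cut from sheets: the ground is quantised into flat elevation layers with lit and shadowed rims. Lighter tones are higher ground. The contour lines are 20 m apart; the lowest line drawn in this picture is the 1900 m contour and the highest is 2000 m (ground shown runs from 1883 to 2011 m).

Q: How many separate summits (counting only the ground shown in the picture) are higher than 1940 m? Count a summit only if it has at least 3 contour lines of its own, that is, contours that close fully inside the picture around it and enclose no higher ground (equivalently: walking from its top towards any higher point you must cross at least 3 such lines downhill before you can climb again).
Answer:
0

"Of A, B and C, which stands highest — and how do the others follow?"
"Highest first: B C A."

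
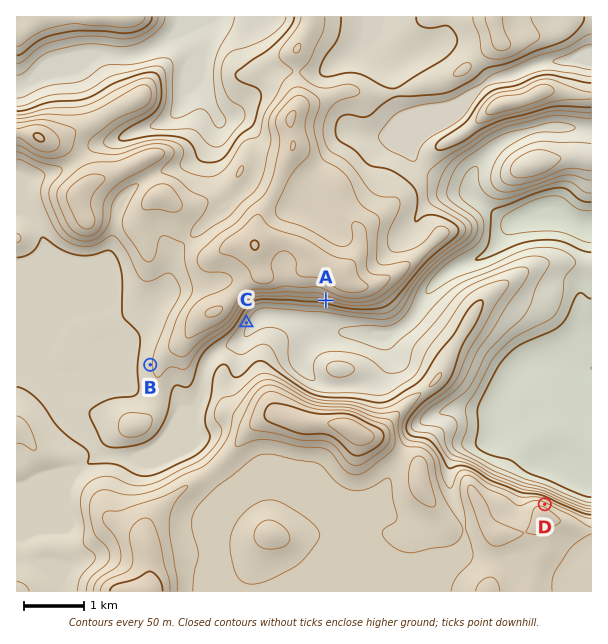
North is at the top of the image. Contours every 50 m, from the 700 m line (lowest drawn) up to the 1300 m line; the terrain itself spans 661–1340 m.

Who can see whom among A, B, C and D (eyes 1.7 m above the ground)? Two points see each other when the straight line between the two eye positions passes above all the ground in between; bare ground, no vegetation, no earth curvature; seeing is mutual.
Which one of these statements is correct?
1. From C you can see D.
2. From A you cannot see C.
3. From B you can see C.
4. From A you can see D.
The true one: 4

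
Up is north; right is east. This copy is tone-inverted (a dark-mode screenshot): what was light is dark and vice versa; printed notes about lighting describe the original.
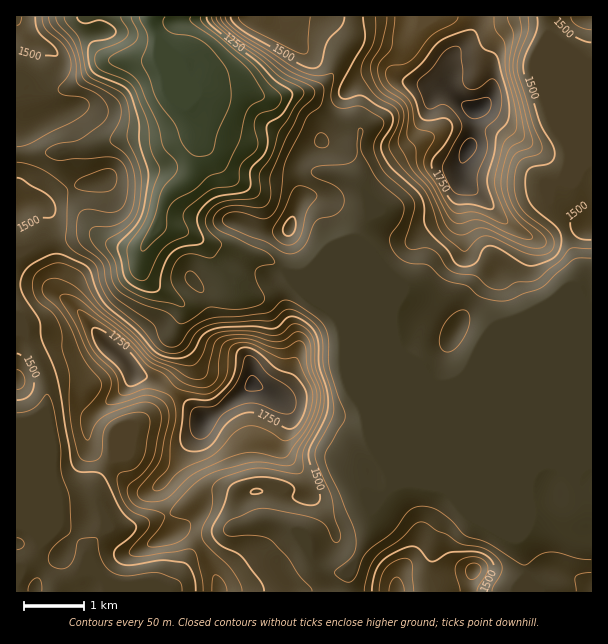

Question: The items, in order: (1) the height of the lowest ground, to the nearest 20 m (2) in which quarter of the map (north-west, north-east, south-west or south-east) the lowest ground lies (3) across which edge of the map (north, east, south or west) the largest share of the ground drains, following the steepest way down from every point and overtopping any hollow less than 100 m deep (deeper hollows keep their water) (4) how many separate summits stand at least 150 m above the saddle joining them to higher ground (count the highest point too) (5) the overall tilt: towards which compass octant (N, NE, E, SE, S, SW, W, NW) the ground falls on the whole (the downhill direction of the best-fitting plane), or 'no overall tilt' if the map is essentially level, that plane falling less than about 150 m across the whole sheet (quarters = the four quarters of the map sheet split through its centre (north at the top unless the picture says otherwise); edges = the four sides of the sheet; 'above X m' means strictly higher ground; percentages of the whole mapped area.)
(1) About 1060 m is the lowest elevation on the sheet.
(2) The lowest ground is in the north-west quarter.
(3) Most of the ground drains across the northern edge.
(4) Counting only tops that stand 150 m proud, the map has 3 summits.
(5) On the whole the map has no overall tilt.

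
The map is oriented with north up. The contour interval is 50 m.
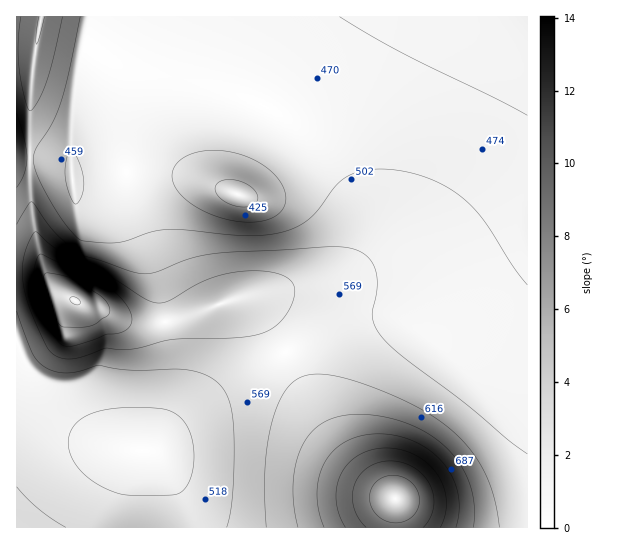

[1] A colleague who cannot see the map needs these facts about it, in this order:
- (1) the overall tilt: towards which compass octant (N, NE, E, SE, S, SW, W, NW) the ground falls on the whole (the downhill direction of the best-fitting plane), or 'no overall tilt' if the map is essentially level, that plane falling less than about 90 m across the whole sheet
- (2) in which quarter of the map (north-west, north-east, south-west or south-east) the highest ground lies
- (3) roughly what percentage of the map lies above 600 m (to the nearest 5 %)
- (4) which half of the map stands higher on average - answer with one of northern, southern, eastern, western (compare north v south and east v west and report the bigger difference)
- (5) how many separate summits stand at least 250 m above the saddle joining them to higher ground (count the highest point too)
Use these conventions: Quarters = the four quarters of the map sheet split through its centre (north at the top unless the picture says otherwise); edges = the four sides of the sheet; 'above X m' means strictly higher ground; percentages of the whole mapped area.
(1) Overall the map slopes down towards the north.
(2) Look to the south-east quarter for the highest ground.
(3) Ground above 600 m makes up about 20 % of the sheet.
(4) On average the southern half of the map is the higher ground.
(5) Counting only tops that stand 250 m proud, the map has 1 summit.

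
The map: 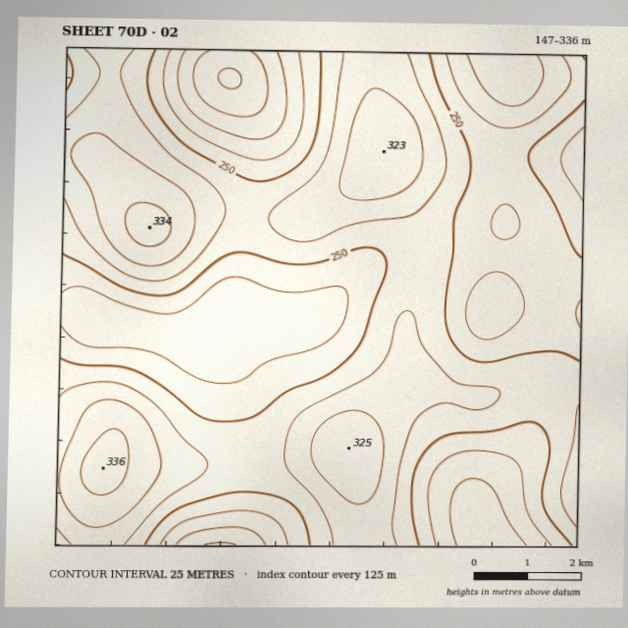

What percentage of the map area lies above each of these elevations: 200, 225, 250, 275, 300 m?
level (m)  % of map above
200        94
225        79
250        56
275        31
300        12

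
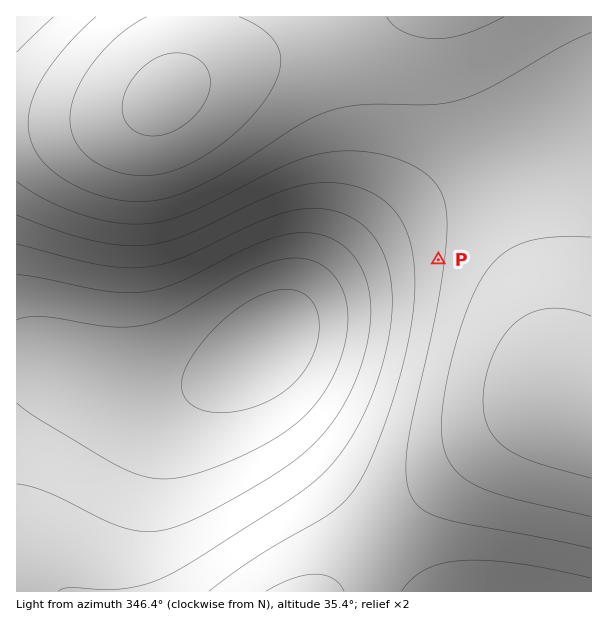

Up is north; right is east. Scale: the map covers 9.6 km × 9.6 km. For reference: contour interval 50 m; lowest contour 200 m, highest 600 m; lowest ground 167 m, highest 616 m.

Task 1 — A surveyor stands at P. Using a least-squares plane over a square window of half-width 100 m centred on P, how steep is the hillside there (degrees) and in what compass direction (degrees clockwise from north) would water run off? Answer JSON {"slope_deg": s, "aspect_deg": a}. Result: {"slope_deg": 5, "aspect_deg": 274}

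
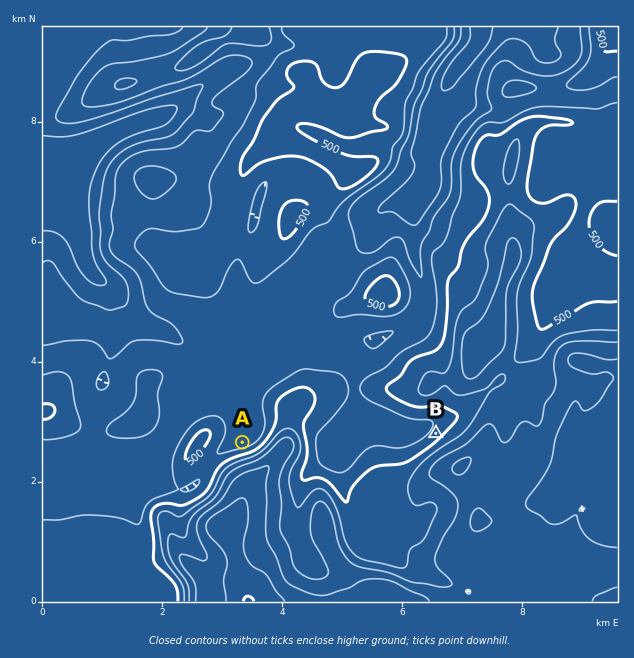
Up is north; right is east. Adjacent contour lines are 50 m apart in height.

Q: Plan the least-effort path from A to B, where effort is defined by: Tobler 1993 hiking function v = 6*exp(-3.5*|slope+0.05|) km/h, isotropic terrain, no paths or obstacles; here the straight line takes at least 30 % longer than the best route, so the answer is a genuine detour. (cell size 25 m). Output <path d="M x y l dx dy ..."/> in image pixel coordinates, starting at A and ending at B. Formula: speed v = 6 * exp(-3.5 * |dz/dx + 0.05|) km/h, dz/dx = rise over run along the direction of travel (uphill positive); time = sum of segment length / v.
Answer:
<path d="M242 442l9 0 12-6 12-12 15-7 9 0 27-14 14 0 6-3 12 0 66 33 12 0"/>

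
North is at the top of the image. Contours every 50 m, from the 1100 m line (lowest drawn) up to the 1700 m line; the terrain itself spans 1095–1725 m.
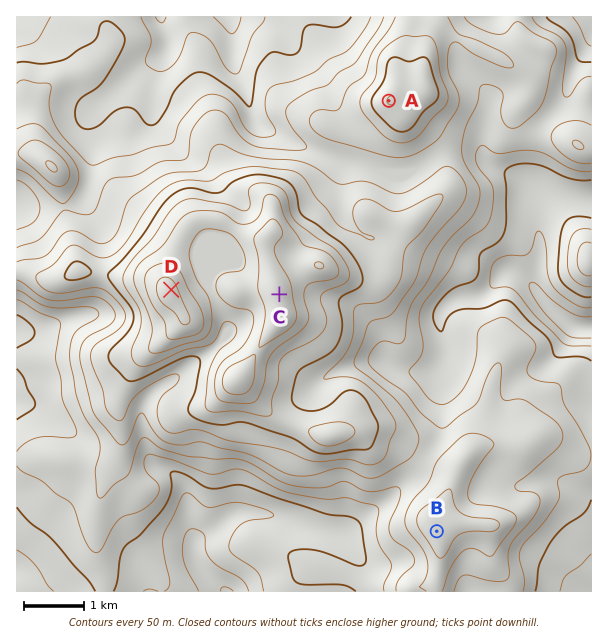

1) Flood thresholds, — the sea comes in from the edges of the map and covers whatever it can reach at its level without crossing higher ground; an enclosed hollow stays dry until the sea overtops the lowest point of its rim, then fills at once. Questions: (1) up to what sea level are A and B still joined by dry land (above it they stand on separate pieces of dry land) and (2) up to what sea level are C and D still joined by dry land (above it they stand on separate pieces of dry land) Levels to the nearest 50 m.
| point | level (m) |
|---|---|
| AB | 1400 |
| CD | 1600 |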